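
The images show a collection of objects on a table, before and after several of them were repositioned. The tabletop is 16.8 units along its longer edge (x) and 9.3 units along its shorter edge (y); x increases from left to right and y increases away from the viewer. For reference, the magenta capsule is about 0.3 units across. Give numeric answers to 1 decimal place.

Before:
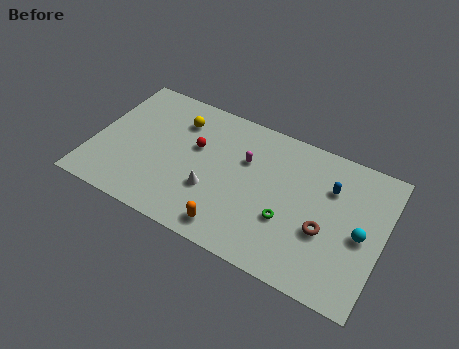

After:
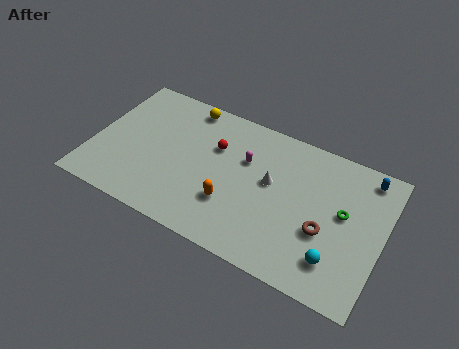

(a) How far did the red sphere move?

1.2

From (5.8, 5.7) to (6.9, 6.2), the red sphere covered √(1.1² + 0.5²) ≈ 1.2 units.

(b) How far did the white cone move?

3.8

The white cone moved from about (7.1, 3.2) to (10.3, 5.3), a distance of √(3.2² + 2.1²) ≈ 3.8.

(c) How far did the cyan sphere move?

2.5

The cyan sphere was near (15.6, 4.3) before and (14.4, 2.1) after, so it travelled √(1.2² + 2.2²) ≈ 2.5 units.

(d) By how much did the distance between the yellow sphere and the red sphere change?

+1.1

They were about 1.8 units apart before and 2.9 after — 1.1 units further apart.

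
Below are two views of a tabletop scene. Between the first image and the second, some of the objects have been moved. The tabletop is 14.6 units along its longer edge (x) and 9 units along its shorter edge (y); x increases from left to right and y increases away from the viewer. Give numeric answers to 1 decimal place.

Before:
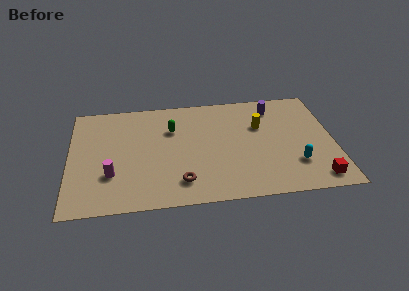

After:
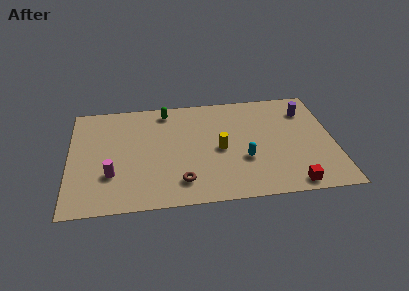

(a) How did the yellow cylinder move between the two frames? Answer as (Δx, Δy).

(-2.3, -1.7)

The yellow cylinder was at about (10.6, 5.9) and moved to about (8.3, 4.2).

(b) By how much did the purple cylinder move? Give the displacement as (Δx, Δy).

(1.8, -0.5)

From the two frames, the purple cylinder sits at roughly (11.4, 7.4) before and (13.2, 6.9) after.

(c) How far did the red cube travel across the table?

1.4

From (13.5, 1.2) to (12.1, 0.9), the red cube covered √(1.4² + 0.3²) ≈ 1.4 units.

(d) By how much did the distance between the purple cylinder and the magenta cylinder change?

+1.4

The distance was about 10.2 in the first image and 11.6 in the second, so they moved 1.4 units further apart.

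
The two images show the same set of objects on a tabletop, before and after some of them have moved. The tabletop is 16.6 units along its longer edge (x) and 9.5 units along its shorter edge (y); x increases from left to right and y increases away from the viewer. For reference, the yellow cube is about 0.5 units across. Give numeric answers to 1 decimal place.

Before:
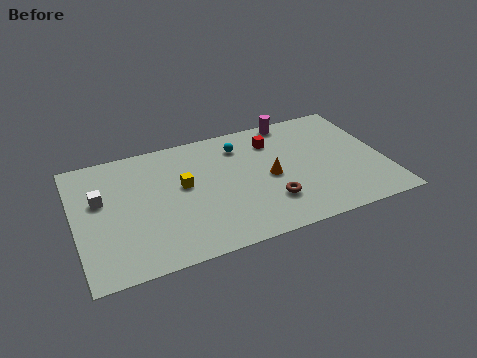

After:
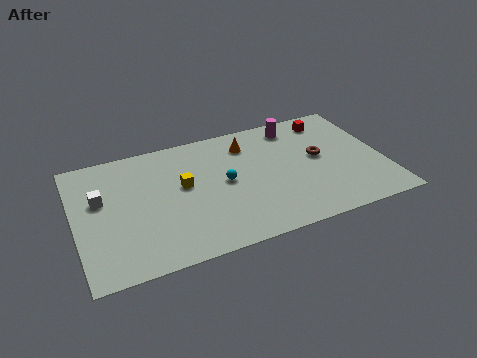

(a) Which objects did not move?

the white cube and the yellow cube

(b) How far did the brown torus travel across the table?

4.0

The brown torus moved from about (10.2, 2.6) to (13.2, 5.2), a distance of √(3.0² + 2.6²) ≈ 4.0.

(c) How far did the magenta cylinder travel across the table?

0.6

From (12.1, 8.7) to (12.2, 8.1), the magenta cylinder covered √(0.1² + 0.6²) ≈ 0.6 units.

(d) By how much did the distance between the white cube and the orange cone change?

-0.8

Before: roughly 9.1 units apart; after: 8.3. That's 0.8 units closer together.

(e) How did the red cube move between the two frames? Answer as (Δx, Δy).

(3.2, 0.7)

The red cube was at about (10.9, 7.3) and moved to about (14.1, 8.0).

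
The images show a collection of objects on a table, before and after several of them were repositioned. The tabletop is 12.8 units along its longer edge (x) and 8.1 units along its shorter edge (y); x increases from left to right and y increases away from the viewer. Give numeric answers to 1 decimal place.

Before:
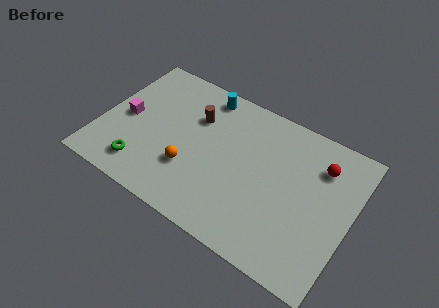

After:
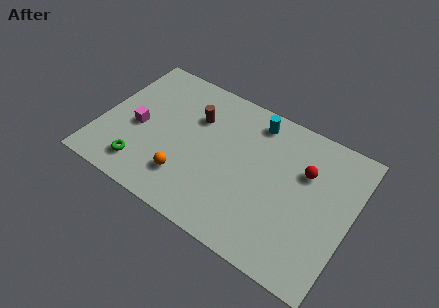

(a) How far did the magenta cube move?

0.8

From (1.2, 3.9) to (1.9, 3.6), the magenta cube covered √(0.7² + 0.3²) ≈ 0.8 units.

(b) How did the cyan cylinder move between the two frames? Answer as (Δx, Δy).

(2.7, -0.2)

The cyan cylinder was at about (4.8, 7.1) and moved to about (7.5, 6.9).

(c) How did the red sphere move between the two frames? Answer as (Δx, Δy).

(-0.7, -0.7)

The red sphere started near (11.0, 6.1) and ended near (10.3, 5.4).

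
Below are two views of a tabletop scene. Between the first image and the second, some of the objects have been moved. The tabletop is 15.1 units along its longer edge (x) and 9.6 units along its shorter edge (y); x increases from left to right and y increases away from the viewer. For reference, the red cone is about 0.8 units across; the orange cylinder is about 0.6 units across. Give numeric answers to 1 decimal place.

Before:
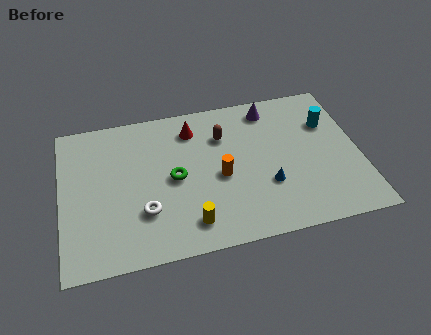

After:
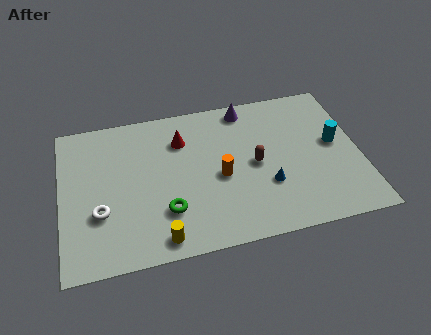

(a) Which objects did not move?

the blue cone and the orange cylinder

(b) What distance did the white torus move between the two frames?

2.2

The white torus was near (4.1, 2.9) before and (1.9, 3.3) after, so it travelled √(2.2² + 0.4²) ≈ 2.2 units.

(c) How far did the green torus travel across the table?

2.1

The green torus moved from about (5.7, 4.7) to (5.2, 2.7), a distance of √(0.5² + 2.0²) ≈ 2.1.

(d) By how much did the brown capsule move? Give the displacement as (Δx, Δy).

(1.5, -2.2)

The brown capsule started near (8.3, 6.9) and ended near (9.8, 4.7).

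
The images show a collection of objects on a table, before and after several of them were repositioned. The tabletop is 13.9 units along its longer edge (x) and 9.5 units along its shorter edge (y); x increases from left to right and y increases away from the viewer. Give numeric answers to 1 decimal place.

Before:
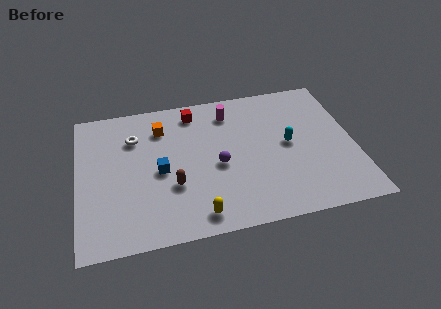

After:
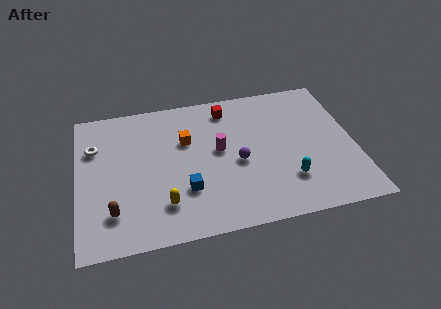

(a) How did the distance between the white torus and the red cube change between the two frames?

+3.6

The distance was about 3.3 in the first image and 6.9 in the second, so they moved 3.6 units further apart.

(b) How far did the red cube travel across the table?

1.7

The red cube moved from about (6.0, 8.1) to (7.7, 8.0), a distance of √(1.7² + 0.1²) ≈ 1.7.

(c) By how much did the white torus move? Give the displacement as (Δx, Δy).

(-2.0, -0.3)

From the two frames, the white torus sits at roughly (2.9, 6.9) before and (0.9, 6.6) after.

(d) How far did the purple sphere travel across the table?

1.0

The purple sphere was near (7.0, 4.2) before and (8.0, 4.2) after, so it travelled √(1.0² + 0.0²) ≈ 1.0 units.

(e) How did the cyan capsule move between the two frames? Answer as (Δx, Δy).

(-0.2, -2.4)

The cyan capsule was at about (10.6, 4.9) and moved to about (10.4, 2.5).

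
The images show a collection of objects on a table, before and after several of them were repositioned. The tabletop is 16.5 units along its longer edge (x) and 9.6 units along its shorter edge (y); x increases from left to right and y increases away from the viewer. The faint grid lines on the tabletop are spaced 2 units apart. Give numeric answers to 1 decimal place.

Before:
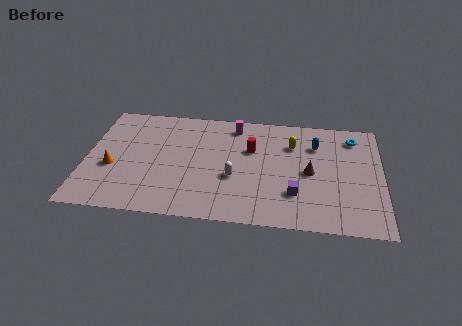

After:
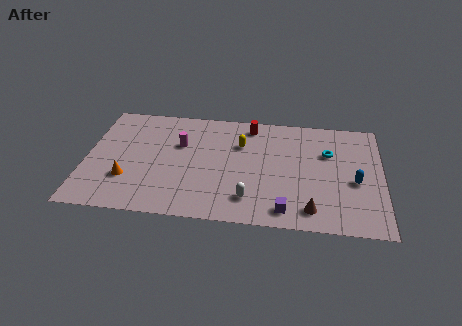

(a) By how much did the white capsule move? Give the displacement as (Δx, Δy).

(0.9, -1.7)

From the two frames, the white capsule sits at roughly (8.3, 3.7) before and (9.2, 2.0) after.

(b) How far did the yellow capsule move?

2.9

From (11.5, 6.9) to (8.6, 6.6), the yellow capsule covered √(2.9² + 0.3²) ≈ 2.9 units.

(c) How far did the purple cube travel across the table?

1.5

From (11.7, 2.7) to (11.2, 1.3), the purple cube covered √(0.5² + 1.4²) ≈ 1.5 units.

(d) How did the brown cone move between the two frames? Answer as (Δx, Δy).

(0.1, -3.1)

From the two frames, the brown cone sits at roughly (12.5, 4.6) before and (12.6, 1.5) after.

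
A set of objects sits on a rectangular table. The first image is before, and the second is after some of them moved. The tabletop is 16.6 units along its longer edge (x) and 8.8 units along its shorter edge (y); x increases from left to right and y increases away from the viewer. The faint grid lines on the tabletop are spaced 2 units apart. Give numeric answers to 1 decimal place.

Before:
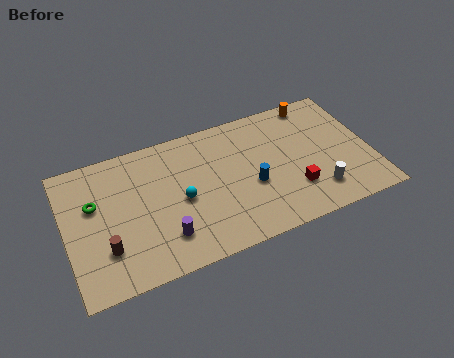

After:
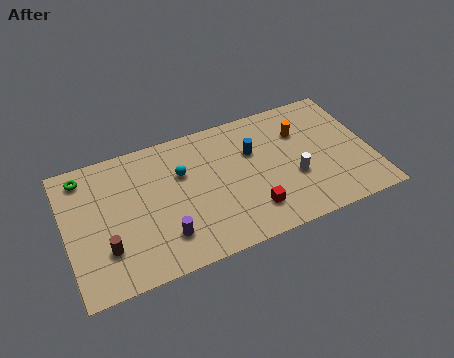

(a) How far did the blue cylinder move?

2.2

The blue cylinder was near (10.0, 3.6) before and (10.3, 5.8) after, so it travelled √(0.3² + 2.2²) ≈ 2.2 units.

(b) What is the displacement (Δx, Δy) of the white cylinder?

(-1.1, 1.4)

The white cylinder started near (13.4, 1.9) and ended near (12.3, 3.3).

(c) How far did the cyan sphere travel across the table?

1.7

The cyan sphere moved from about (6.2, 4.1) to (6.4, 5.8), a distance of √(0.2² + 1.7²) ≈ 1.7.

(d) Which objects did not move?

the brown cylinder and the purple cylinder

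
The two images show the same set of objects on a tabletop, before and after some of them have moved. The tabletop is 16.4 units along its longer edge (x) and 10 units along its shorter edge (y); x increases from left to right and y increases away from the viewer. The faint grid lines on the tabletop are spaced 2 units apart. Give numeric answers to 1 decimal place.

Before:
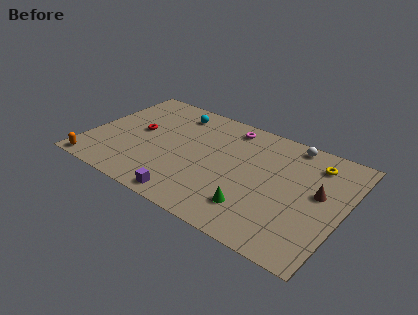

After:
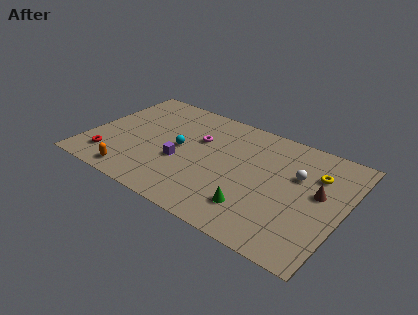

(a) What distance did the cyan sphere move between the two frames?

3.3

The cyan sphere moved from about (4.9, 8.3) to (5.8, 5.1), a distance of √(0.9² + 3.2²) ≈ 3.3.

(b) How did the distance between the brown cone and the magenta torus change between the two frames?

+1.1

Before: roughly 7.0 units apart; after: 8.1. That's 1.1 units further apart.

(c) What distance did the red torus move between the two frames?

3.6

The red torus moved from about (3.0, 5.4) to (1.7, 2.0), a distance of √(1.3² + 3.4²) ≈ 3.6.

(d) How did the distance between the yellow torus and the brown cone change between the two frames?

-0.9

They were about 2.5 units apart before and 1.6 after — 0.9 units closer together.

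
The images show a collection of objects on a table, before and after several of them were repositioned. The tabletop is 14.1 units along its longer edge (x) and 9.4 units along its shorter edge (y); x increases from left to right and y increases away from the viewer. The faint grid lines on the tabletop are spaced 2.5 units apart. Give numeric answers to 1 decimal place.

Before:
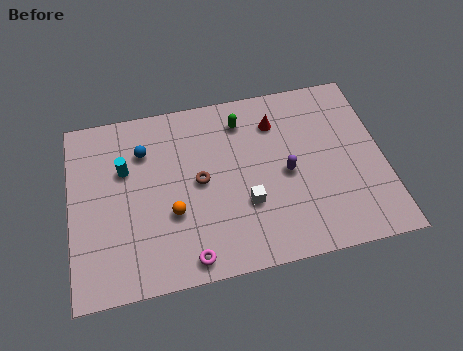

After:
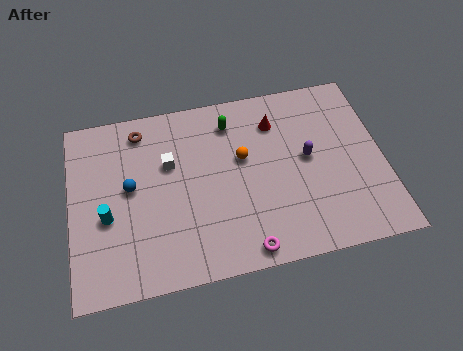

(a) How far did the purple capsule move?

1.2

From (9.7, 4.4) to (10.7, 5.0), the purple capsule covered √(1.0² + 0.6²) ≈ 1.2 units.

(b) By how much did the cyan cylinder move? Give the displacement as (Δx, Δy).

(-0.9, -2.3)

The cyan cylinder started near (2.5, 6.1) and ended near (1.6, 3.8).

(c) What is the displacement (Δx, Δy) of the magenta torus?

(2.5, -0.1)

The magenta torus started near (5.1, 1.0) and ended near (7.6, 0.9).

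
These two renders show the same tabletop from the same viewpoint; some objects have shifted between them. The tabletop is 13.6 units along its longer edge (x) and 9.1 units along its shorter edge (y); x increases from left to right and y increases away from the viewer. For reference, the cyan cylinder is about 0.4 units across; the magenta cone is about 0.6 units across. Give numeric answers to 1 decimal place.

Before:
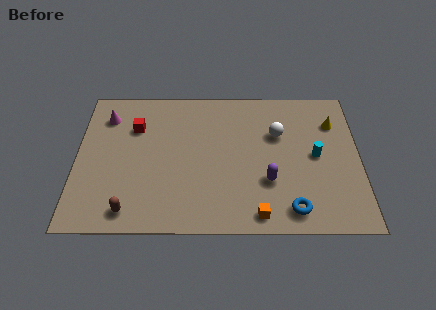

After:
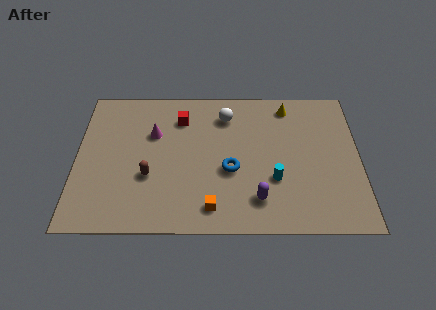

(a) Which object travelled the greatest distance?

the blue torus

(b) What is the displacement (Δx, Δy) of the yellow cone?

(-2.2, 1.1)

The yellow cone was at about (12.4, 6.7) and moved to about (10.2, 7.8).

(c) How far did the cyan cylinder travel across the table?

2.5

From (11.5, 4.6) to (9.5, 3.1), the cyan cylinder covered √(2.0² + 1.5²) ≈ 2.5 units.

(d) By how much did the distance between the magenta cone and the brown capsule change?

-3.3

They were about 6.0 units apart before and 2.7 after — 3.3 units closer together.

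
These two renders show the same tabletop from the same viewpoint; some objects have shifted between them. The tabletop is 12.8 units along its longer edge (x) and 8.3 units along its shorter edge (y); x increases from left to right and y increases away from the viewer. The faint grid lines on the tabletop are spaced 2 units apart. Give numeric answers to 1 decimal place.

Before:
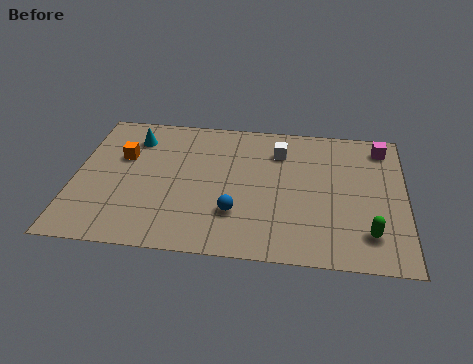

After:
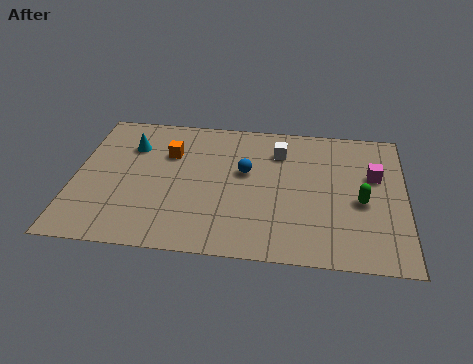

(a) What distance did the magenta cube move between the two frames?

1.8

From (11.9, 7.0) to (11.6, 5.2), the magenta cube covered √(0.3² + 1.8²) ≈ 1.8 units.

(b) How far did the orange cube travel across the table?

1.8

The orange cube was near (1.8, 5.3) before and (3.6, 5.7) after, so it travelled √(1.8² + 0.4²) ≈ 1.8 units.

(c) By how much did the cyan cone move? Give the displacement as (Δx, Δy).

(-0.1, -0.5)

The cyan cone started near (2.2, 6.5) and ended near (2.1, 6.0).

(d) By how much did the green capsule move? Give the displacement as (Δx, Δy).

(-0.3, 1.8)

The green capsule started near (11.4, 1.8) and ended near (11.1, 3.6).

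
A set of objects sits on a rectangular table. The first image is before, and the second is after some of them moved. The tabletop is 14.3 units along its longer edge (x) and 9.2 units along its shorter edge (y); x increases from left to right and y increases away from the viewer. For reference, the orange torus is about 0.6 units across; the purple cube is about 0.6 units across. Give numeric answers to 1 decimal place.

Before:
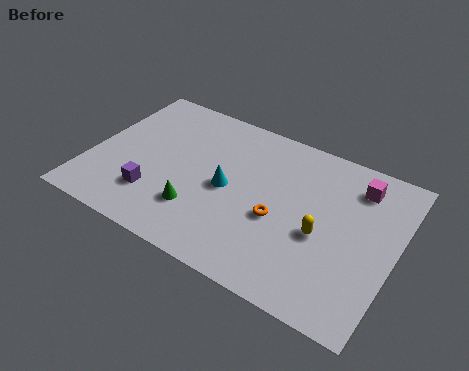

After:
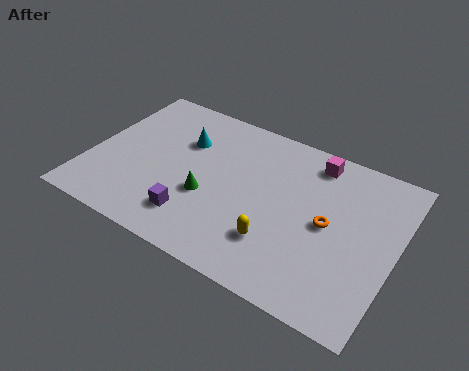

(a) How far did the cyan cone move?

3.1

From (6.5, 4.4) to (4.1, 6.3), the cyan cone covered √(2.4² + 1.9²) ≈ 3.1 units.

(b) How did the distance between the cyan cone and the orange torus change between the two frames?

+4.7

They were about 2.6 units apart before and 7.3 after — 4.7 units further apart.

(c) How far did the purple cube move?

2.0

The purple cube was near (3.3, 2.4) before and (5.3, 2.0) after, so it travelled √(2.0² + 0.4²) ≈ 2.0 units.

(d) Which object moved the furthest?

the cyan cone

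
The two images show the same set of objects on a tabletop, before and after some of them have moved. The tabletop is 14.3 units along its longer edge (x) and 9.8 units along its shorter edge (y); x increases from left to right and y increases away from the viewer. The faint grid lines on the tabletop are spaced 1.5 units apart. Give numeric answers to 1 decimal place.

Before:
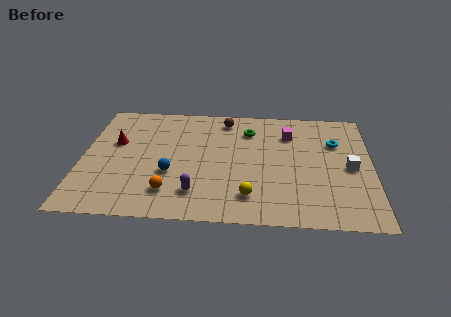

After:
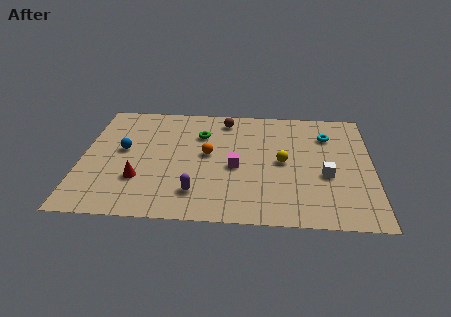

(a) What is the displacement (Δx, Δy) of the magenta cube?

(-2.6, -3.0)

The magenta cube started near (10.2, 7.3) and ended near (7.6, 4.3).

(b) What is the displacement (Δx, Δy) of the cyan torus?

(-0.4, 0.6)

From the two frames, the cyan torus sits at roughly (12.5, 6.7) before and (12.1, 7.3) after.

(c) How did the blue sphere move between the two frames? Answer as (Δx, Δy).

(-2.4, 1.8)

The blue sphere started near (4.4, 3.6) and ended near (2.0, 5.4).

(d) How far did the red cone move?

3.3

From (1.6, 6.0) to (2.9, 3.0), the red cone covered √(1.3² + 3.0²) ≈ 3.3 units.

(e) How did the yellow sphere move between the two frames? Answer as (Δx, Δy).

(1.6, 2.9)

From the two frames, the yellow sphere sits at roughly (8.3, 2.0) before and (9.9, 4.9) after.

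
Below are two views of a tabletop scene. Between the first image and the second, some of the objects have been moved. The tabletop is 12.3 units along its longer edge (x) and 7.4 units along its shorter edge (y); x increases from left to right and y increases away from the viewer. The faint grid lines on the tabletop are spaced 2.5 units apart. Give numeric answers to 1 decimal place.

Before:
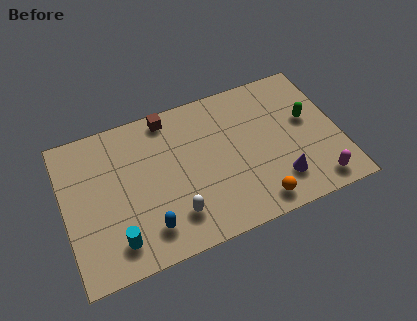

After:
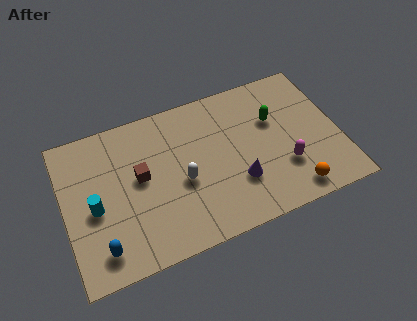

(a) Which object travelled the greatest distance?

the brown cube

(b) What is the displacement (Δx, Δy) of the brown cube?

(-1.5, -2.5)

From the two frames, the brown cube sits at roughly (4.9, 6.6) before and (3.4, 4.1) after.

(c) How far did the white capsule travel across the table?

1.6

The white capsule moved from about (4.7, 1.7) to (5.2, 3.2), a distance of √(0.5² + 1.5²) ≈ 1.6.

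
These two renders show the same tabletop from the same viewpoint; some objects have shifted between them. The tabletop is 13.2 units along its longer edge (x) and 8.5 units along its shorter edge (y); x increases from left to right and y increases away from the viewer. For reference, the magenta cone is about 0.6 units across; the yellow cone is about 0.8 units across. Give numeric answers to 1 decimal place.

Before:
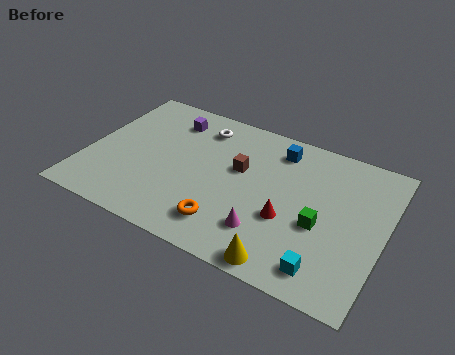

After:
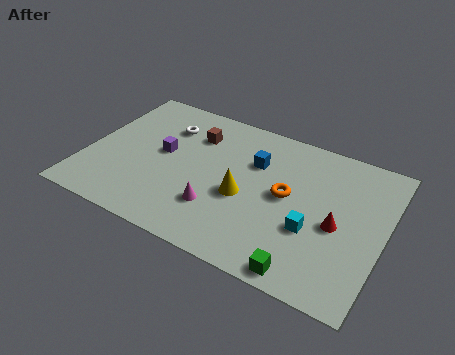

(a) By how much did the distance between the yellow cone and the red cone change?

+1.7

Before: roughly 2.4 units apart; after: 4.1. That's 1.7 units further apart.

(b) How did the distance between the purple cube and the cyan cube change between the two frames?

-2.4

The distance was about 9.5 in the first image and 7.1 in the second, so they moved 2.4 units closer together.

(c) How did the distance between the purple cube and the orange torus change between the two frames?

-0.5

The distance was about 6.1 in the first image and 5.6 in the second, so they moved 0.5 units closer together.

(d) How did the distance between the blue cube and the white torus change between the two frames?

+0.6

They were about 3.5 units apart before and 4.1 after — 0.6 units further apart.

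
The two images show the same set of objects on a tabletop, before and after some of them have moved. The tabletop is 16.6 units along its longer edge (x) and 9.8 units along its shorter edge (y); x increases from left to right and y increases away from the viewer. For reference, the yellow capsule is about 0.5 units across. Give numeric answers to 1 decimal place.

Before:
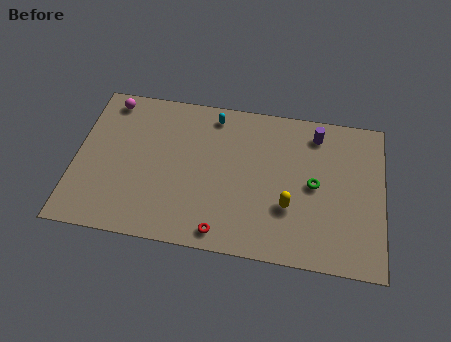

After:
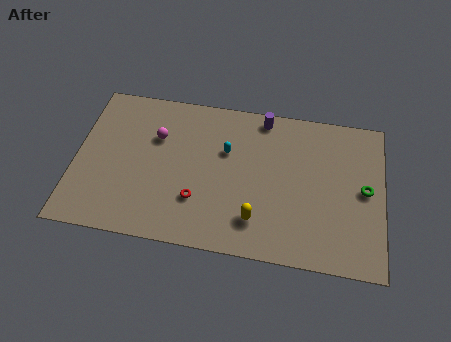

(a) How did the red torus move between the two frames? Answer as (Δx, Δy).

(-1.4, 1.8)

The red torus was at about (8.1, 1.1) and moved to about (6.7, 2.9).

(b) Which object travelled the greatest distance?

the magenta sphere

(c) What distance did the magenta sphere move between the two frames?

3.4

From (1.6, 8.6) to (4.3, 6.6), the magenta sphere covered √(2.7² + 2.0²) ≈ 3.4 units.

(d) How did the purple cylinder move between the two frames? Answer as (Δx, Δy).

(-2.9, 0.6)

From the two frames, the purple cylinder sits at roughly (12.9, 8.2) before and (10.0, 8.8) after.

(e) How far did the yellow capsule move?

2.0

From (11.6, 3.3) to (9.9, 2.2), the yellow capsule covered √(1.7² + 1.1²) ≈ 2.0 units.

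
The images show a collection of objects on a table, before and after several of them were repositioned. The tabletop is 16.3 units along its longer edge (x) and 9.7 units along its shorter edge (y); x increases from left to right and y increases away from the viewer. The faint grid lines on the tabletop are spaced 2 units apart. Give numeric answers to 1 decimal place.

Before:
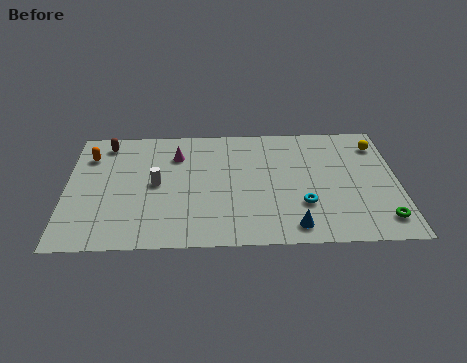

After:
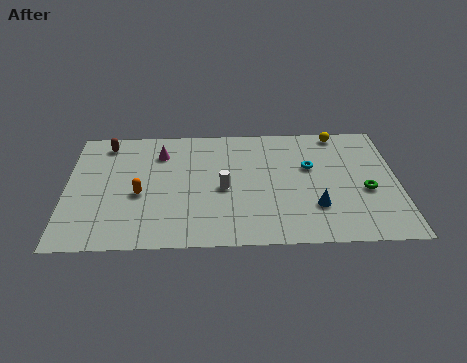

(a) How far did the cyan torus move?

3.0

The cyan torus was near (11.6, 3.0) before and (12.0, 6.0) after, so it travelled √(0.4² + 3.0²) ≈ 3.0 units.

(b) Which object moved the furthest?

the orange capsule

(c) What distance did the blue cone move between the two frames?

1.9

From (11.1, 1.3) to (12.2, 2.8), the blue cone covered √(1.1² + 1.5²) ≈ 1.9 units.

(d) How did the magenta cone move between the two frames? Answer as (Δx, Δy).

(-0.8, 0.2)

The magenta cone was at about (5.4, 7.2) and moved to about (4.6, 7.4).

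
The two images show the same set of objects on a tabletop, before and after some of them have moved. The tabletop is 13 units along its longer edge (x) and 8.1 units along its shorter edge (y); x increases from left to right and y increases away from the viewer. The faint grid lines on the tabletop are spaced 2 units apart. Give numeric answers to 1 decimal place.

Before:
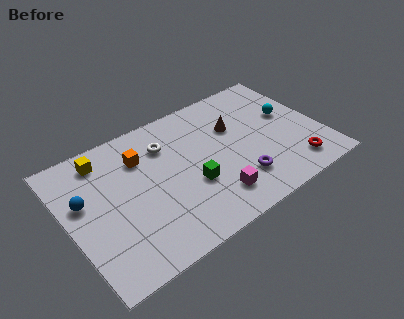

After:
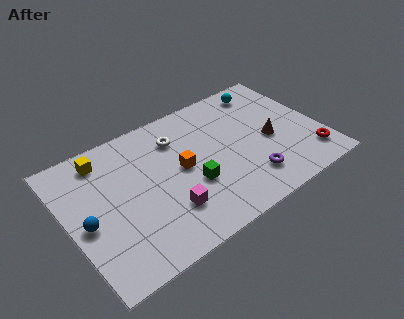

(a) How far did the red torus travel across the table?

0.9

From (11.2, 1.4) to (12.1, 1.6), the red torus covered √(0.9² + 0.2²) ≈ 0.9 units.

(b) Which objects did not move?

the green cube and the yellow cube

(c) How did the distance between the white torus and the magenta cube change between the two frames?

-0.5

Before: roughly 4.6 units apart; after: 4.1. That's 0.5 units closer together.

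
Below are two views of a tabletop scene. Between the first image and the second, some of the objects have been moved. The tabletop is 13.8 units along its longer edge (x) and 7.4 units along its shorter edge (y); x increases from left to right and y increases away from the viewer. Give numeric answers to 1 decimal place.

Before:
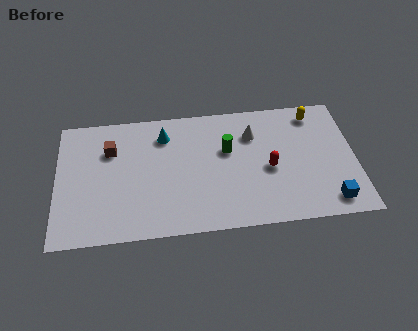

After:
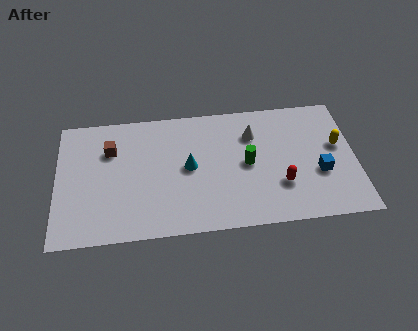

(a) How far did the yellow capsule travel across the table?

2.2

From (12.0, 6.3) to (13.0, 4.3), the yellow capsule covered √(1.0² + 2.0²) ≈ 2.2 units.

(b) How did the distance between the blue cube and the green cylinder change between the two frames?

-2.4

They were about 5.8 units apart before and 3.4 after — 2.4 units closer together.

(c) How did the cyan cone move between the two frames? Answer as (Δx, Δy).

(1.1, -2.0)

From the two frames, the cyan cone sits at roughly (5.0, 5.8) before and (6.1, 3.8) after.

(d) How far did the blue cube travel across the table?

1.7

The blue cube was near (12.5, 1.1) before and (12.1, 2.8) after, so it travelled √(0.4² + 1.7²) ≈ 1.7 units.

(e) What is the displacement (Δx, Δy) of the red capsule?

(0.5, -1.0)

From the two frames, the red capsule sits at roughly (9.8, 3.3) before and (10.3, 2.3) after.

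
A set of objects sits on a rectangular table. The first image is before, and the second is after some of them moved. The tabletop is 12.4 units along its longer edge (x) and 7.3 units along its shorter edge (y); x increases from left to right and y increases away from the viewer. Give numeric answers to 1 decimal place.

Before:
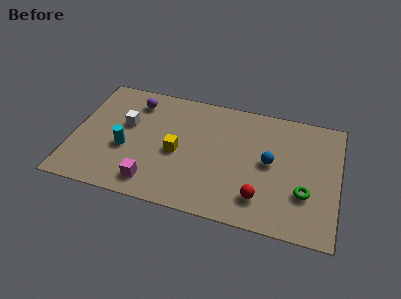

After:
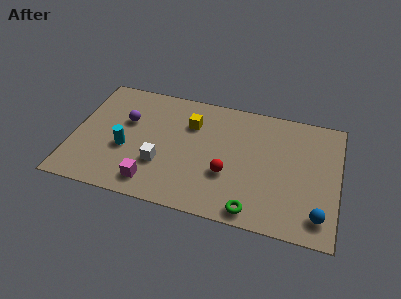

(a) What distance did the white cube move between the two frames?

2.7

The white cube was near (2.4, 4.4) before and (4.2, 2.4) after, so it travelled √(1.8² + 2.0²) ≈ 2.7 units.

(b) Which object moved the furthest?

the blue sphere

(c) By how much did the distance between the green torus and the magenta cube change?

-2.4

They were about 7.1 units apart before and 4.7 after — 2.4 units closer together.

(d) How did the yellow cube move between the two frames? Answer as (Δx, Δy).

(0.5, 1.9)

The yellow cube was at about (4.9, 3.3) and moved to about (5.4, 5.2).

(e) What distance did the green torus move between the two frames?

2.8

From (10.9, 2.4) to (8.6, 0.8), the green torus covered √(2.3² + 1.6²) ≈ 2.8 units.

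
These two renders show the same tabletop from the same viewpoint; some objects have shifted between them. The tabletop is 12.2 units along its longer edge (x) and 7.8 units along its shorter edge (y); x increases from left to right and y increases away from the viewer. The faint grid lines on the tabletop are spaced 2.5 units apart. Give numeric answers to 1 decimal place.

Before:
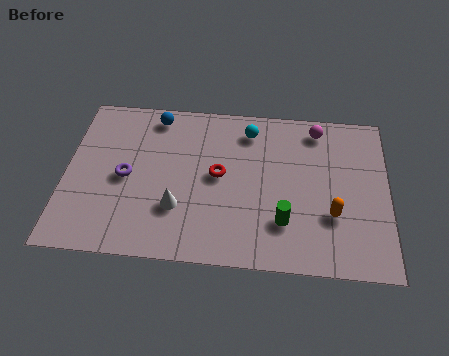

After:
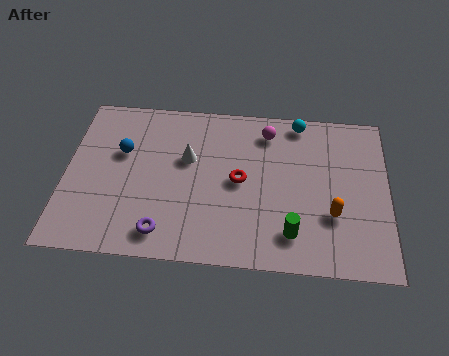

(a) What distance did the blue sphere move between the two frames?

2.2

From (3.3, 6.8) to (2.1, 4.9), the blue sphere covered √(1.2² + 1.9²) ≈ 2.2 units.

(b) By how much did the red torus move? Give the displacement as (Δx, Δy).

(0.8, -0.2)

From the two frames, the red torus sits at roughly (5.8, 4.1) before and (6.6, 3.9) after.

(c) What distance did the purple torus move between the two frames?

2.9

From (2.3, 3.7) to (3.8, 1.2), the purple torus covered √(1.5² + 2.5²) ≈ 2.9 units.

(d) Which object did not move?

the orange capsule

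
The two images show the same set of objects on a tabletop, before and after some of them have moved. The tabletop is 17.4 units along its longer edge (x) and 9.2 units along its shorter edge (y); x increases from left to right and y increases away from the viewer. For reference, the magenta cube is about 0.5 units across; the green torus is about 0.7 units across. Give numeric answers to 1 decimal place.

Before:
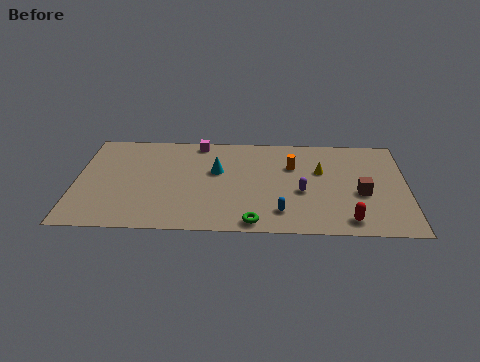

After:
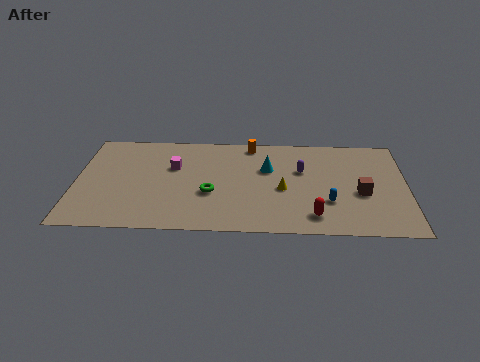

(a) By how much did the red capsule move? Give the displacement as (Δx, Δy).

(-1.8, 0.3)

The red capsule started near (14.3, 1.3) and ended near (12.5, 1.6).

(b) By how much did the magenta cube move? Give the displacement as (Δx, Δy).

(-1.3, -2.4)

The magenta cube was at about (6.4, 8.3) and moved to about (5.1, 5.9).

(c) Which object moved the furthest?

the green torus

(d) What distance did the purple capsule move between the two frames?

2.0

From (11.9, 3.8) to (11.9, 5.8), the purple capsule covered √(0.0² + 2.0²) ≈ 2.0 units.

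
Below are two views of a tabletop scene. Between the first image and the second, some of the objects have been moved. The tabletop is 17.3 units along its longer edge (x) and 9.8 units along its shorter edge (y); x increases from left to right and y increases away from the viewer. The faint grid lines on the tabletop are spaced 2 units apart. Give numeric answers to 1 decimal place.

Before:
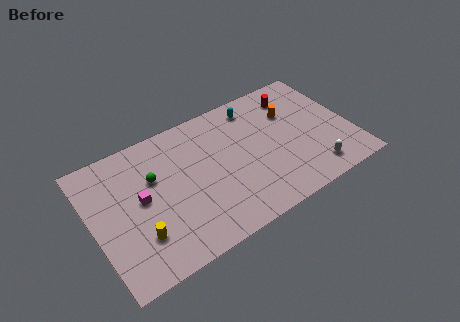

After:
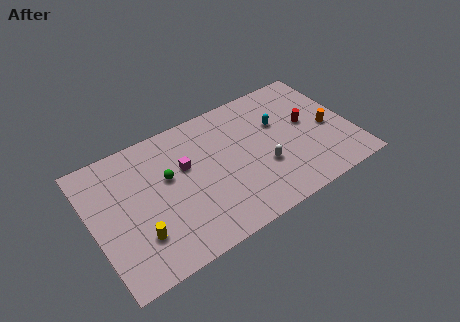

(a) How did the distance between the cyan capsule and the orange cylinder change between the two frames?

+0.9

They were about 2.7 units apart before and 3.6 after — 0.9 units further apart.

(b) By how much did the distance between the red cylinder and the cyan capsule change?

-0.7

They were about 2.7 units apart before and 2.0 after — 0.7 units closer together.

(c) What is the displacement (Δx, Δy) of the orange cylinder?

(2.2, -2.3)

From the two frames, the orange cylinder sits at roughly (13.6, 6.7) before and (15.8, 4.4) after.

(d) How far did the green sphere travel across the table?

1.0

From (4.2, 6.3) to (5.1, 5.9), the green sphere covered √(0.9² + 0.4²) ≈ 1.0 units.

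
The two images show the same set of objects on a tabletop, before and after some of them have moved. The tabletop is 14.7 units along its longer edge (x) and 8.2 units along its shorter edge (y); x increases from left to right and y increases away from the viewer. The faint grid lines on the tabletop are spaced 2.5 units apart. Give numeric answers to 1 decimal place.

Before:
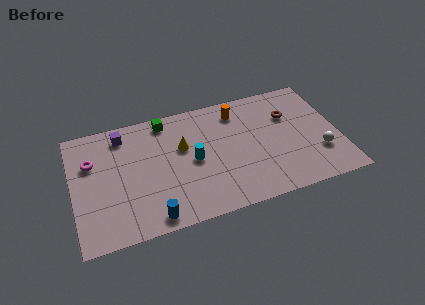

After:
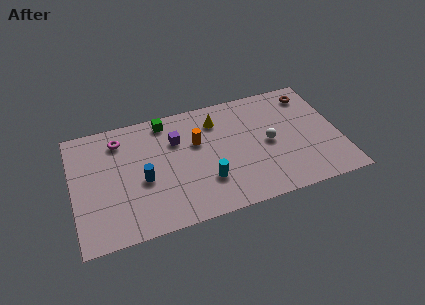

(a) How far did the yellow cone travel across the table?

2.4

The yellow cone was near (6.1, 5.1) before and (8.1, 6.4) after, so it travelled √(2.0² + 1.3²) ≈ 2.4 units.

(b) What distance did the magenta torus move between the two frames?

1.9

The magenta torus moved from about (1.1, 5.5) to (2.7, 6.6), a distance of √(1.6² + 1.1²) ≈ 1.9.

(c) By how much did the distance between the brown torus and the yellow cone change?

-0.7

Before: roughly 6.0 units apart; after: 5.3. That's 0.7 units closer together.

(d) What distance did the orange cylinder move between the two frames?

2.8

The orange cylinder moved from about (9.3, 6.7) to (6.9, 5.2), a distance of √(2.4² + 1.5²) ≈ 2.8.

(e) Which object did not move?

the green cube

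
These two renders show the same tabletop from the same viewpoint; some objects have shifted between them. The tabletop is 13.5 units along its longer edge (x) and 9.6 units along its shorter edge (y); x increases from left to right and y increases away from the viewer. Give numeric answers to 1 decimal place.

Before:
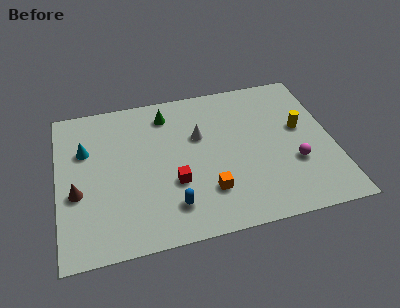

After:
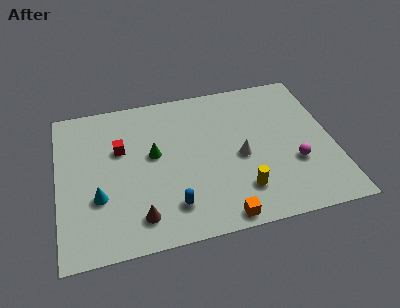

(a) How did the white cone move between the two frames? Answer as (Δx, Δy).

(1.9, -1.8)

From the two frames, the white cone sits at roughly (7.0, 6.1) before and (8.9, 4.3) after.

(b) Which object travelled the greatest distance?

the yellow cylinder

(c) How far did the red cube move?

3.7

The red cube moved from about (5.6, 3.4) to (3.1, 6.1), a distance of √(2.5² + 2.7²) ≈ 3.7.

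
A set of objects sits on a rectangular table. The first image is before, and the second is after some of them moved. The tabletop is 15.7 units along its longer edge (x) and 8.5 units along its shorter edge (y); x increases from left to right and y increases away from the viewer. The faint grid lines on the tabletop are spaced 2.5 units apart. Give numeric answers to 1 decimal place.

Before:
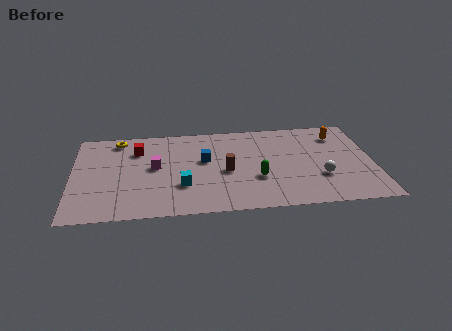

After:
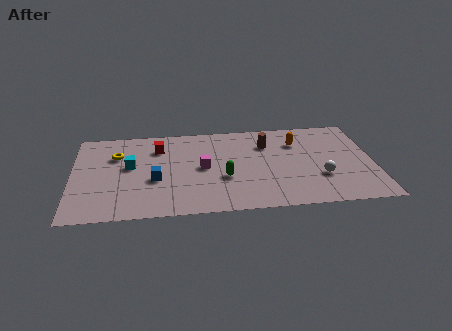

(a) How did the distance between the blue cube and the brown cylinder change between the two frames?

+4.9

The distance was about 1.6 in the first image and 6.5 in the second, so they moved 4.9 units further apart.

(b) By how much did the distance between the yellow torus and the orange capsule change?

-2.1

Before: roughly 11.6 units apart; after: 9.5. That's 2.1 units closer together.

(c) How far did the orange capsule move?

2.3

The orange capsule was near (14.0, 6.7) before and (11.8, 6.2) after, so it travelled √(2.2² + 0.5²) ≈ 2.3 units.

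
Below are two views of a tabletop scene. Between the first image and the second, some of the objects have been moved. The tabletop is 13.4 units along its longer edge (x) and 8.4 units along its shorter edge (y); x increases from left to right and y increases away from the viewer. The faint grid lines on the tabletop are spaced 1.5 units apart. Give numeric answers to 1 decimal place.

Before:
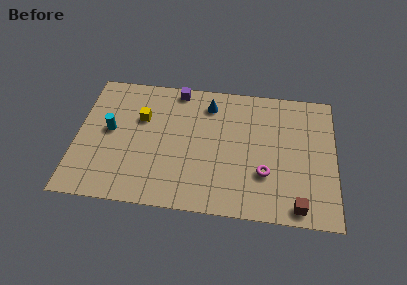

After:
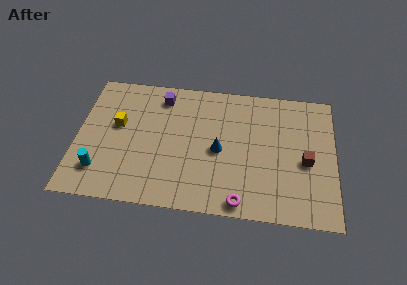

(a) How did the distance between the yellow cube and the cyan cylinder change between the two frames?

+1.2

Before: roughly 1.9 units apart; after: 3.1. That's 1.2 units further apart.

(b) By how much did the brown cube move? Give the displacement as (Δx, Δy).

(0.4, 2.8)

The brown cube started near (11.5, 0.9) and ended near (11.9, 3.7).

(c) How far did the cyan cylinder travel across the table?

2.6

From (1.7, 4.5) to (1.3, 1.9), the cyan cylinder covered √(0.4² + 2.6²) ≈ 2.6 units.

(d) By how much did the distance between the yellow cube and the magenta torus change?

+0.6

Before: roughly 7.1 units apart; after: 7.7. That's 0.6 units further apart.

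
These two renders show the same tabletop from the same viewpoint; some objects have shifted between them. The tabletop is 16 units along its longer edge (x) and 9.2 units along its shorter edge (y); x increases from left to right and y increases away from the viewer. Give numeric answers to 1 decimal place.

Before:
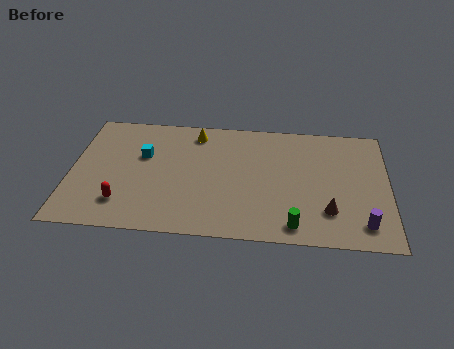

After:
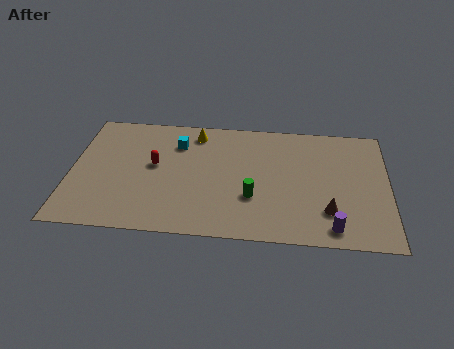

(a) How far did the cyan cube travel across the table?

2.0

The cyan cube moved from about (3.6, 5.8) to (5.3, 6.9), a distance of √(1.7² + 1.1²) ≈ 2.0.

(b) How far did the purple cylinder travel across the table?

1.6

The purple cylinder moved from about (14.7, 1.6) to (13.2, 1.2), a distance of √(1.5² + 0.4²) ≈ 1.6.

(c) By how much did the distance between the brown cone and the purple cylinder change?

-0.7

Before: roughly 1.9 units apart; after: 1.2. That's 0.7 units closer together.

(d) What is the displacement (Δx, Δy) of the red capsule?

(1.5, 3.0)

The red capsule was at about (2.7, 2.1) and moved to about (4.2, 5.1).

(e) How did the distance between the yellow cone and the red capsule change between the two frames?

-3.3

They were about 6.7 units apart before and 3.4 after — 3.3 units closer together.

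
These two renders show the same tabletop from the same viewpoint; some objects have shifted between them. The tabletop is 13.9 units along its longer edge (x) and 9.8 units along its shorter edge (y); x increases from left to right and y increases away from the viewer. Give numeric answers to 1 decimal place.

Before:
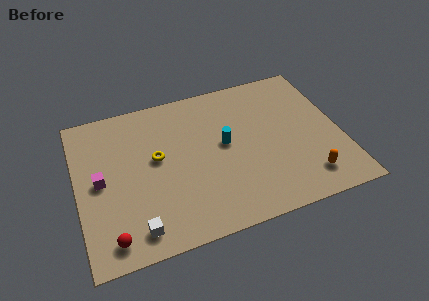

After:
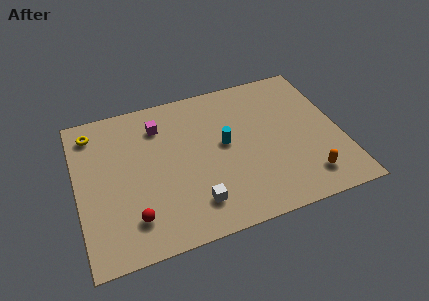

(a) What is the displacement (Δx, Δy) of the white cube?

(3.1, 0.6)

From the two frames, the white cube sits at roughly (2.8, 1.4) before and (5.9, 2.0) after.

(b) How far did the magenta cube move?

4.3

The magenta cube was near (1.2, 4.9) before and (4.5, 7.6) after, so it travelled √(3.3² + 2.7²) ≈ 4.3 units.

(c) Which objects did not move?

the cyan cylinder and the orange capsule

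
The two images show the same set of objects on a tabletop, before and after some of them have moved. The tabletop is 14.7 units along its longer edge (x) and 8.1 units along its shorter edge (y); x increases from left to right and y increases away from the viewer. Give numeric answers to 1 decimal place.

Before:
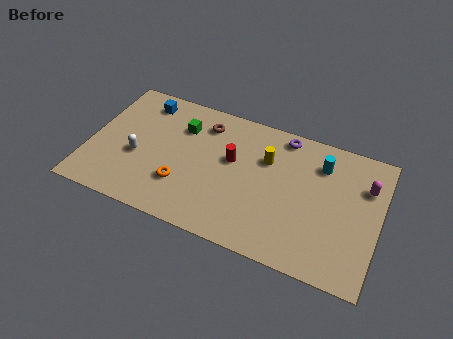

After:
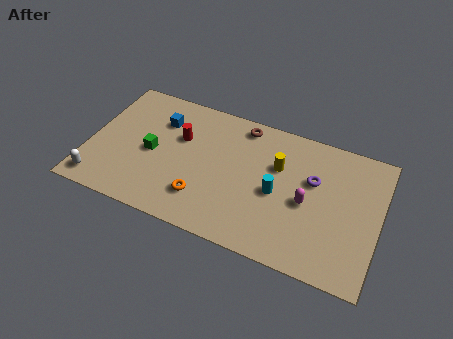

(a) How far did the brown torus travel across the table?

2.0

The brown torus moved from about (5.6, 6.5) to (7.5, 7.1), a distance of √(1.9² + 0.6²) ≈ 2.0.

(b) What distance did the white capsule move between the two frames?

2.8

From (2.5, 3.3) to (0.8, 1.1), the white capsule covered √(1.7² + 2.2²) ≈ 2.8 units.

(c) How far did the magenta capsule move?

3.4

From (13.9, 5.7) to (11.1, 3.7), the magenta capsule covered √(2.8² + 2.0²) ≈ 3.4 units.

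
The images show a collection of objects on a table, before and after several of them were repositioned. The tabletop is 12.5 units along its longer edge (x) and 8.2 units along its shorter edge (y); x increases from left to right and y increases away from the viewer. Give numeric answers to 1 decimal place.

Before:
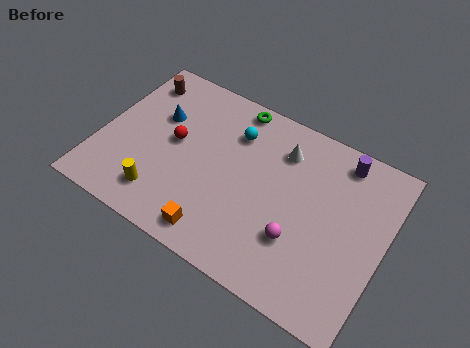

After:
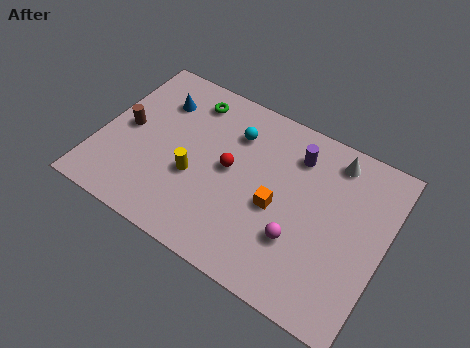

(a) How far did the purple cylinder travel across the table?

2.0

The purple cylinder was near (10.2, 7.1) before and (8.3, 6.4) after, so it travelled √(1.9² + 0.7²) ≈ 2.0 units.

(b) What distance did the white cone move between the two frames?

2.3

From (7.7, 6.3) to (9.9, 7.0), the white cone covered √(2.2² + 0.7²) ≈ 2.3 units.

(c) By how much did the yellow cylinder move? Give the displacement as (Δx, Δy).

(1.2, 1.6)

From the two frames, the yellow cylinder sits at roughly (3.1, 1.6) before and (4.3, 3.2) after.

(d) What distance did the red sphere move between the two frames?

2.5

The red sphere was near (3.2, 4.4) before and (5.7, 4.3) after, so it travelled √(2.5² + 0.1²) ≈ 2.5 units.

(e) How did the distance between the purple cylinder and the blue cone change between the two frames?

-2.0

The distance was about 8.1 in the first image and 6.1 in the second, so they moved 2.0 units closer together.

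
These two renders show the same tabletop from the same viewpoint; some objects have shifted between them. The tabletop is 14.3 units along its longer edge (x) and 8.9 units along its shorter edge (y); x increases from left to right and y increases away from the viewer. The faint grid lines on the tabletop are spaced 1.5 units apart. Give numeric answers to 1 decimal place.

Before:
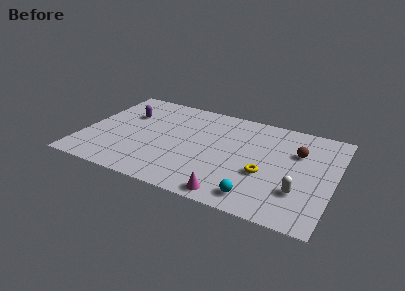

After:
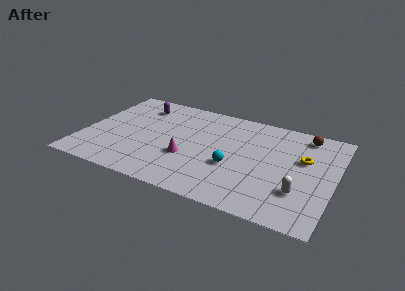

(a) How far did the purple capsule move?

1.3

From (2.2, 6.0) to (2.8, 7.1), the purple capsule covered √(0.6² + 1.1²) ≈ 1.3 units.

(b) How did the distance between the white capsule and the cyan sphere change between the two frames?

+1.3

The distance was about 2.6 in the first image and 3.9 in the second, so they moved 1.3 units further apart.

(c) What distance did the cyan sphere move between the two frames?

2.6

The cyan sphere moved from about (10.3, 1.3) to (8.7, 3.4), a distance of √(1.6² + 2.1²) ≈ 2.6.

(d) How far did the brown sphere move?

1.7

From (12.1, 6.0) to (12.4, 7.7), the brown sphere covered √(0.3² + 1.7²) ≈ 1.7 units.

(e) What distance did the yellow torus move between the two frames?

2.9

From (10.5, 3.4) to (12.5, 5.5), the yellow torus covered √(2.0² + 2.1²) ≈ 2.9 units.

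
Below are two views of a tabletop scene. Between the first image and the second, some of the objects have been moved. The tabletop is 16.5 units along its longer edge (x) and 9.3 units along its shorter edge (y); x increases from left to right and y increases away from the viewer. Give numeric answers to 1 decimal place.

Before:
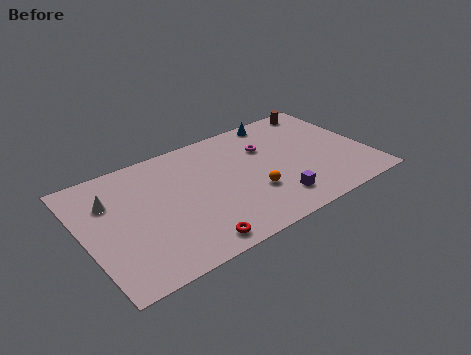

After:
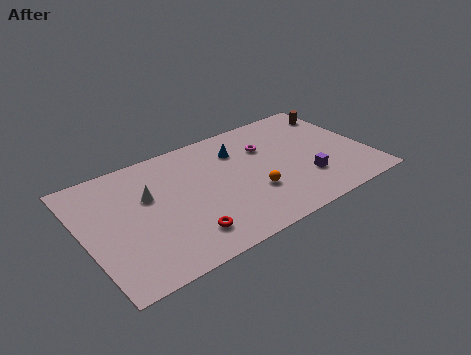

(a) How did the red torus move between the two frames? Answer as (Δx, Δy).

(-0.3, 0.8)

The red torus was at about (5.6, 1.1) and moved to about (5.3, 1.9).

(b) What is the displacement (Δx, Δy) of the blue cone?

(-2.7, -1.5)

The blue cone started near (12.0, 8.4) and ended near (9.3, 6.9).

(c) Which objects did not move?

the orange sphere and the magenta torus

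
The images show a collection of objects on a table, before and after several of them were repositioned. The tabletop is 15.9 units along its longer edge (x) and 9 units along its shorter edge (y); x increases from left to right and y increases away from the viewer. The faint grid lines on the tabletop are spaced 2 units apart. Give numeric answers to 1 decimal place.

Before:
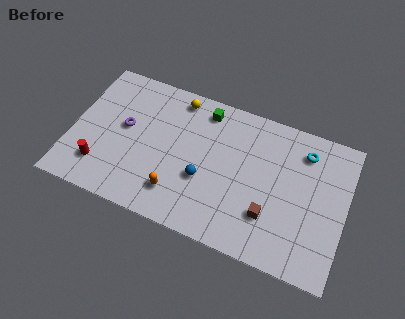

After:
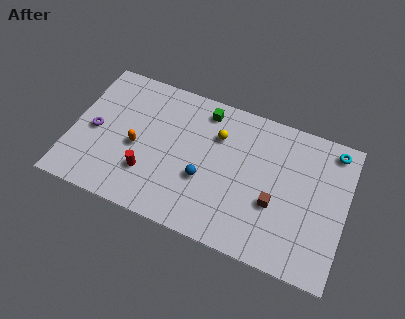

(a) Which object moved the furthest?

the orange capsule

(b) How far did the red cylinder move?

2.7

The red cylinder moved from about (1.9, 2.1) to (4.6, 2.6), a distance of √(2.7² + 0.5²) ≈ 2.7.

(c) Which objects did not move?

the green cube and the blue sphere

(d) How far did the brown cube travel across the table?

0.8

From (11.7, 2.6) to (11.9, 3.4), the brown cube covered √(0.2² + 0.8²) ≈ 0.8 units.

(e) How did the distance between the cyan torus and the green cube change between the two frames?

+1.6

Before: roughly 5.9 units apart; after: 7.5. That's 1.6 units further apart.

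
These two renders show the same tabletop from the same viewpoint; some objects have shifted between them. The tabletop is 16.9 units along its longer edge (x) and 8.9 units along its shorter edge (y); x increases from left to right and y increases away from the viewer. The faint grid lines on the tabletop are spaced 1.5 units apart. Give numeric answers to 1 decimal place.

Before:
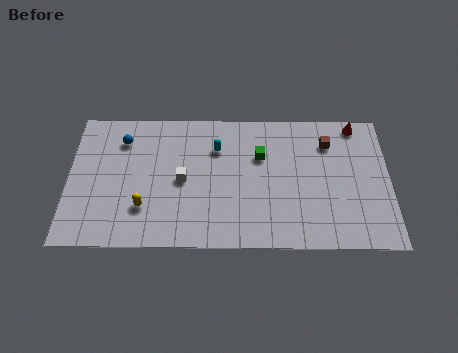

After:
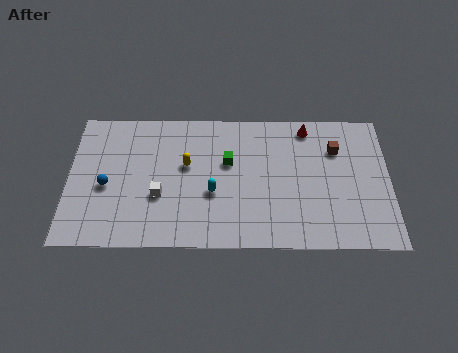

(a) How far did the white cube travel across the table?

1.6

From (6.0, 4.3) to (4.8, 3.3), the white cube covered √(1.2² + 1.0²) ≈ 1.6 units.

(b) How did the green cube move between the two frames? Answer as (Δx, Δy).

(-1.7, -0.4)

The green cube started near (10.1, 5.9) and ended near (8.4, 5.5).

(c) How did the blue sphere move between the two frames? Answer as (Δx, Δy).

(-0.8, -3.0)

The blue sphere was at about (2.8, 6.9) and moved to about (2.0, 3.9).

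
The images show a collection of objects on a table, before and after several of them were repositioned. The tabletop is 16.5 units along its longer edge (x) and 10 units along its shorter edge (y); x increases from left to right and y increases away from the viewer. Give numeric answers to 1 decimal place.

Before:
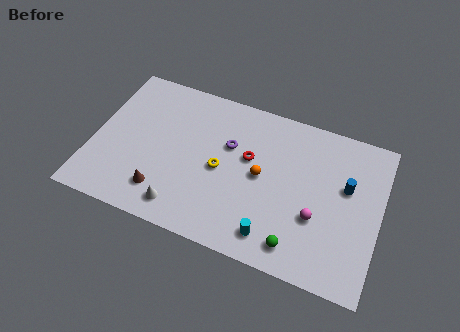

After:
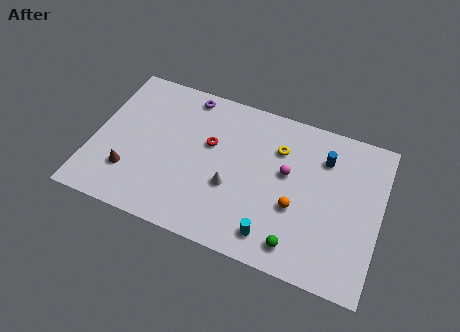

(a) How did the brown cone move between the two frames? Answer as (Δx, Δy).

(-2.0, 0.6)

From the two frames, the brown cone sits at roughly (4.3, 2.1) before and (2.3, 2.7) after.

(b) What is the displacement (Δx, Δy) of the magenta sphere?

(-1.9, 2.2)

The magenta sphere was at about (13.0, 3.6) and moved to about (11.1, 5.8).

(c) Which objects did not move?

the cyan cylinder and the green sphere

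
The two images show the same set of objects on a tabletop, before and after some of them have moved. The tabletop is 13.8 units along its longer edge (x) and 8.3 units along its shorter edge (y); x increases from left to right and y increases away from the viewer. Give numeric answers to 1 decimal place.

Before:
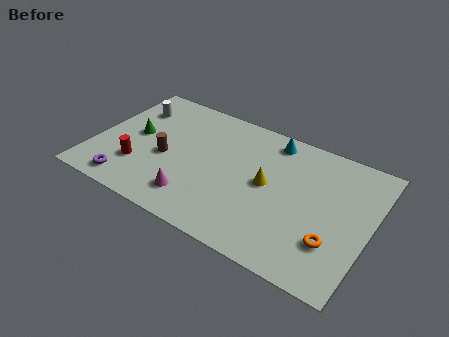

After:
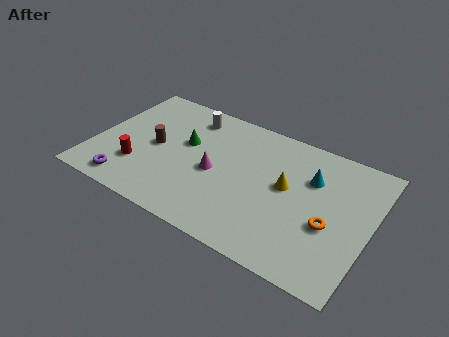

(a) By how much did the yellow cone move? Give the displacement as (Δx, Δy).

(0.9, 0.3)

The yellow cone was at about (8.7, 4.3) and moved to about (9.6, 4.6).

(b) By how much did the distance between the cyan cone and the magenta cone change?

-1.3

They were about 6.3 units apart before and 5.0 after — 1.3 units closer together.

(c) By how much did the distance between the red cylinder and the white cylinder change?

+1.0

The distance was about 3.9 in the first image and 4.9 in the second, so they moved 1.0 units further apart.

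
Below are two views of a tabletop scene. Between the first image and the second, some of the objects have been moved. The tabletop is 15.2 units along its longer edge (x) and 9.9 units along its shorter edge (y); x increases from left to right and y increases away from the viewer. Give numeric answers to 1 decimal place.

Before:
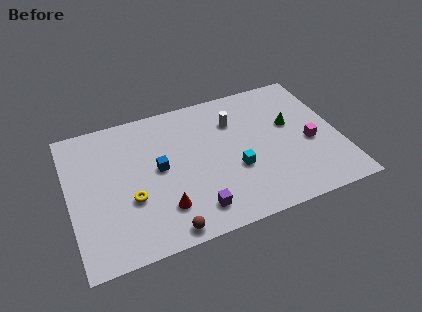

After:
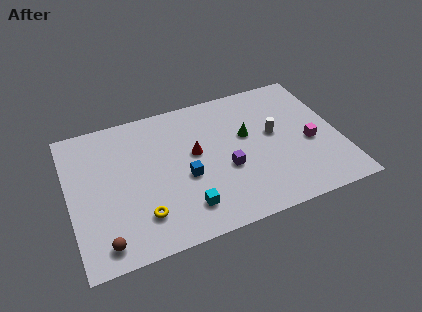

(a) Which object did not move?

the magenta cube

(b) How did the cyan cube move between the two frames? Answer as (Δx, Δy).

(-3.0, -1.7)

From the two frames, the cyan cube sits at roughly (9.2, 3.7) before and (6.2, 2.0) after.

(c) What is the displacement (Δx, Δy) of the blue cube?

(1.4, -1.1)

The blue cube was at about (5.0, 5.2) and moved to about (6.4, 4.1).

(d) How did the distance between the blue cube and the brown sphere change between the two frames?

+1.3

Before: roughly 4.3 units apart; after: 5.6. That's 1.3 units further apart.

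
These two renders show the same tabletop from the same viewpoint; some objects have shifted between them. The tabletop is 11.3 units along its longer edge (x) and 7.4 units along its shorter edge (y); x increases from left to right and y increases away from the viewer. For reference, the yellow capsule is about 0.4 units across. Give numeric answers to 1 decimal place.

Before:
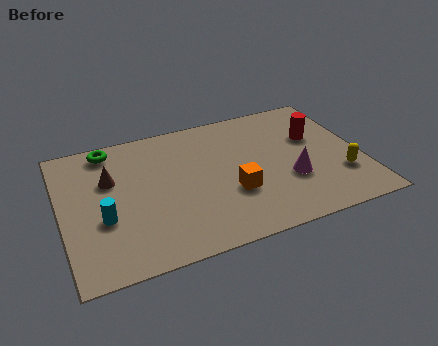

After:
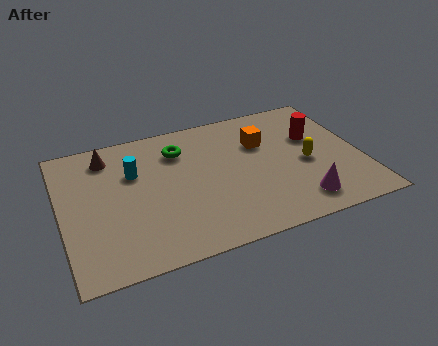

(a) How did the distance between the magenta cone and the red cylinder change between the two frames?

+1.1

They were about 2.4 units apart before and 3.5 after — 1.1 units further apart.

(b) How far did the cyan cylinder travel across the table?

2.5

The cyan cylinder was near (1.5, 2.8) before and (2.8, 4.9) after, so it travelled √(1.3² + 2.1²) ≈ 2.5 units.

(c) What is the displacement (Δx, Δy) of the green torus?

(2.6, -0.9)

The green torus started near (2.0, 6.5) and ended near (4.6, 5.6).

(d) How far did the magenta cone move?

1.3

The magenta cone moved from about (8.5, 2.6) to (8.7, 1.3), a distance of √(0.2² + 1.3²) ≈ 1.3.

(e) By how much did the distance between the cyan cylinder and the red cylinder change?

-1.5

Before: roughly 8.4 units apart; after: 6.9. That's 1.5 units closer together.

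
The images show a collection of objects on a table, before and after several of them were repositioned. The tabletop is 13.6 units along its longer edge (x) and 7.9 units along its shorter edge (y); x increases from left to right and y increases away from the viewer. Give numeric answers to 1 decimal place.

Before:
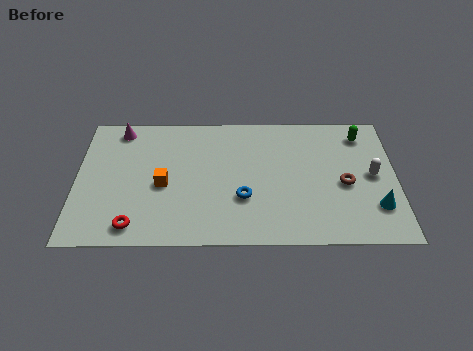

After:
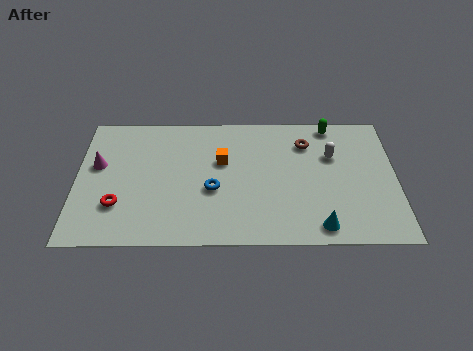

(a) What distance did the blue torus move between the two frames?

1.4

The blue torus moved from about (7.1, 2.7) to (5.8, 3.2), a distance of √(1.3² + 0.5²) ≈ 1.4.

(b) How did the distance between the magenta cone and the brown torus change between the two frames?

-1.2

Before: roughly 10.2 units apart; after: 9.0. That's 1.2 units closer together.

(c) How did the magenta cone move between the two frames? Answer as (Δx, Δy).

(-0.9, -2.2)

The magenta cone was at about (1.8, 6.9) and moved to about (0.9, 4.7).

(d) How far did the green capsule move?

1.4

The green capsule was near (12.2, 6.5) before and (10.9, 7.1) after, so it travelled √(1.3² + 0.6²) ≈ 1.4 units.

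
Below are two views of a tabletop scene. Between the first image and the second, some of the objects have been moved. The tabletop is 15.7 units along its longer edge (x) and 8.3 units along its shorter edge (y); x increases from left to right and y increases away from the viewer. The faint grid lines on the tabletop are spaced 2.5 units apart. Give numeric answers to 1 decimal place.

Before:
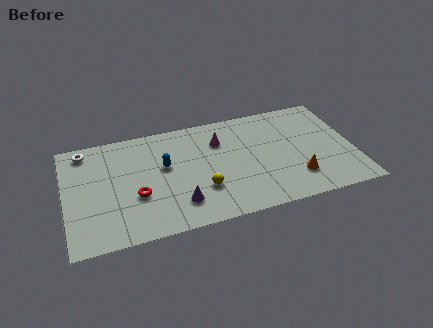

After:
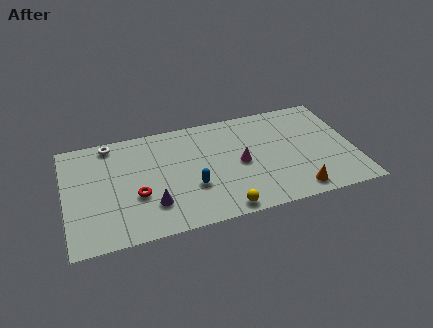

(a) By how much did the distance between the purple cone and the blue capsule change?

-0.8

They were about 3.1 units apart before and 2.3 after — 0.8 units closer together.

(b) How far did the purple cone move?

1.4

From (6.0, 1.9) to (4.6, 2.2), the purple cone covered √(1.4² + 0.3²) ≈ 1.4 units.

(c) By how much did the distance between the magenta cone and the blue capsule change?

-0.4

Before: roughly 3.3 units apart; after: 2.9. That's 0.4 units closer together.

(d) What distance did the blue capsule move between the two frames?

2.4

From (5.4, 4.9) to (6.8, 2.9), the blue capsule covered √(1.4² + 2.0²) ≈ 2.4 units.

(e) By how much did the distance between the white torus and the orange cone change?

-0.7

The distance was about 12.3 in the first image and 11.6 in the second, so they moved 0.7 units closer together.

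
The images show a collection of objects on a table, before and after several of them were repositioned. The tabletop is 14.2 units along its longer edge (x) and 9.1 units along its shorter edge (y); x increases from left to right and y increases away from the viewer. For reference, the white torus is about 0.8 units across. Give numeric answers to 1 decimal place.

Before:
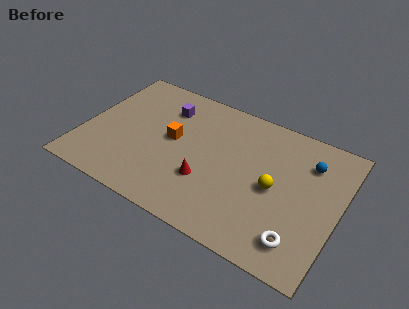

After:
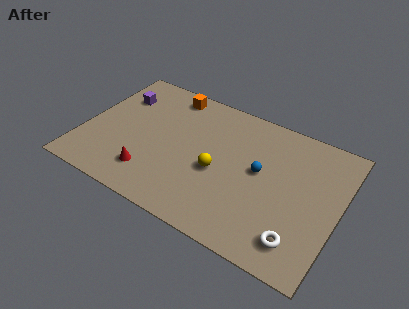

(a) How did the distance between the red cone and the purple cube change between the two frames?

+0.4

They were about 4.9 units apart before and 5.3 after — 0.4 units further apart.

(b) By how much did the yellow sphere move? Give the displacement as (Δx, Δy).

(-3.1, -0.4)

From the two frames, the yellow sphere sits at roughly (10.7, 4.3) before and (7.6, 3.9) after.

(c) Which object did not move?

the white torus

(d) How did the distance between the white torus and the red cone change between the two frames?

+2.8

Before: roughly 5.5 units apart; after: 8.3. That's 2.8 units further apart.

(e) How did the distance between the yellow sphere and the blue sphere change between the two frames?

-0.5

Before: roughly 3.0 units apart; after: 2.5. That's 0.5 units closer together.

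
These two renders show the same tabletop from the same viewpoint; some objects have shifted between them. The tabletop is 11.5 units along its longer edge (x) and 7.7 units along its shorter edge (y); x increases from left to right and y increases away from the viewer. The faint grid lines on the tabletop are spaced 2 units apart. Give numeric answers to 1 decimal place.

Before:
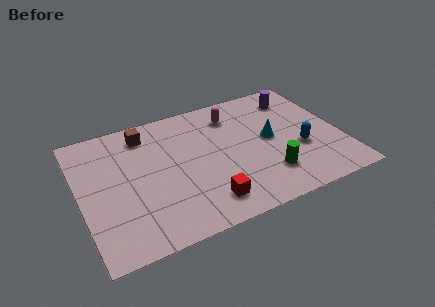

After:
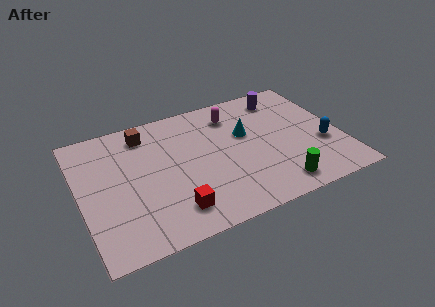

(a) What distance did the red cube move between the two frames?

1.4

The red cube moved from about (5.2, 1.4) to (3.8, 1.5), a distance of √(1.4² + 0.1²) ≈ 1.4.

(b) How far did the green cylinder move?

0.9

From (8.0, 1.9) to (8.3, 1.1), the green cylinder covered √(0.3² + 0.8²) ≈ 0.9 units.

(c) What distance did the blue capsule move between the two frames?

1.0

The blue capsule moved from about (9.6, 2.9) to (10.6, 2.8), a distance of √(1.0² + 0.1²) ≈ 1.0.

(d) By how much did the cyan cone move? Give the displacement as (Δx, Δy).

(-1.0, 0.7)

From the two frames, the cyan cone sits at roughly (8.4, 4.0) before and (7.4, 4.7) after.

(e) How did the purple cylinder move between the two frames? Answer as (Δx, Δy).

(-0.6, 0.2)

The purple cylinder started near (9.9, 6.2) and ended near (9.3, 6.4).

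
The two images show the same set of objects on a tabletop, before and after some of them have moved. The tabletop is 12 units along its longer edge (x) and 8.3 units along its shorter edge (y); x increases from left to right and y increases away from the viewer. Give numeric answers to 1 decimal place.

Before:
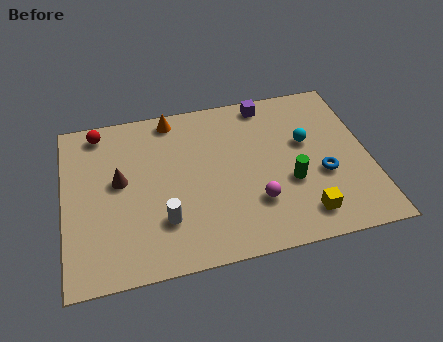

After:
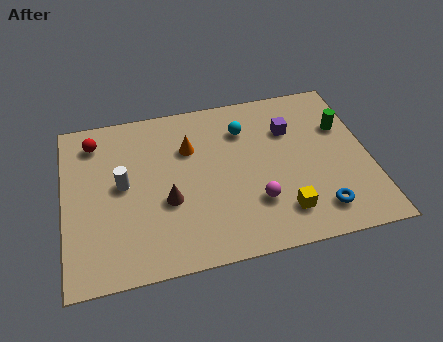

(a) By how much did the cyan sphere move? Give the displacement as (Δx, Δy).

(-2.4, 1.2)

The cyan sphere was at about (9.6, 5.0) and moved to about (7.2, 6.2).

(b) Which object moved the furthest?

the green cylinder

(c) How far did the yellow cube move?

0.9

The yellow cube moved from about (9.2, 1.4) to (8.4, 1.7), a distance of √(0.8² + 0.3²) ≈ 0.9.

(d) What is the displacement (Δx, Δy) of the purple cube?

(0.8, -1.6)

The purple cube started near (8.2, 7.4) and ended near (9.0, 5.8).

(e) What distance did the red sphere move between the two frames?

0.5

From (1.5, 7.3) to (1.3, 6.8), the red sphere covered √(0.2² + 0.5²) ≈ 0.5 units.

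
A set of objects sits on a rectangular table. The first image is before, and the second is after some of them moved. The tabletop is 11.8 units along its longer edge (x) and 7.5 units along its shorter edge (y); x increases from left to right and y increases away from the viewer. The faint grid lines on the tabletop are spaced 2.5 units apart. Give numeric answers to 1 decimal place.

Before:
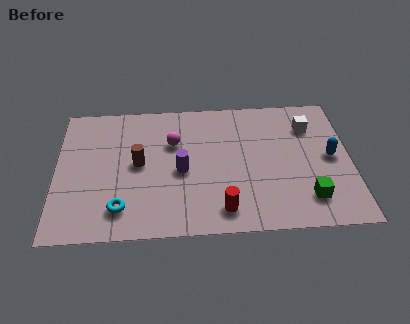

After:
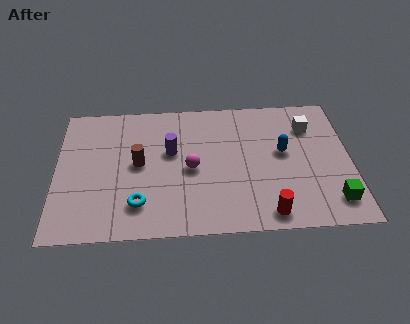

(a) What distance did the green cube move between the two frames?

1.0

The green cube moved from about (10.0, 1.6) to (11.0, 1.4), a distance of √(1.0² + 0.2²) ≈ 1.0.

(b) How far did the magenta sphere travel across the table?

1.7

The magenta sphere was near (4.7, 5.0) before and (5.4, 3.5) after, so it travelled √(0.7² + 1.5²) ≈ 1.7 units.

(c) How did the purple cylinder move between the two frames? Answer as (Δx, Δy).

(-0.4, 1.1)

The purple cylinder was at about (5.0, 3.4) and moved to about (4.6, 4.5).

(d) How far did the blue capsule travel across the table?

1.9

From (11.0, 3.8) to (9.1, 4.2), the blue capsule covered √(1.9² + 0.4²) ≈ 1.9 units.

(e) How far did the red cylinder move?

1.8

The red cylinder moved from about (6.6, 1.2) to (8.4, 0.9), a distance of √(1.8² + 0.3²) ≈ 1.8.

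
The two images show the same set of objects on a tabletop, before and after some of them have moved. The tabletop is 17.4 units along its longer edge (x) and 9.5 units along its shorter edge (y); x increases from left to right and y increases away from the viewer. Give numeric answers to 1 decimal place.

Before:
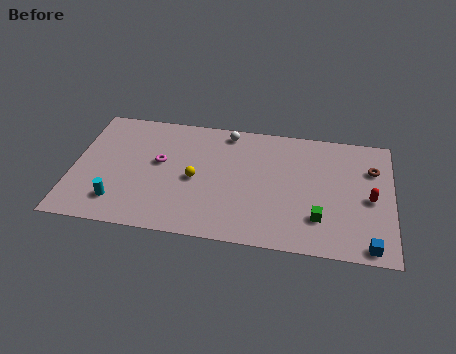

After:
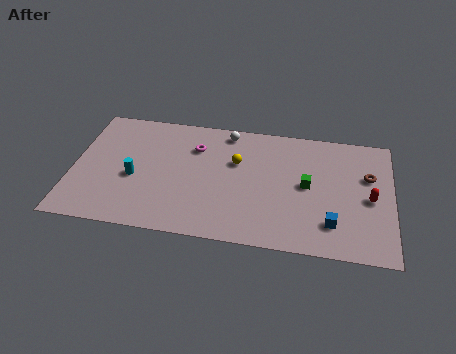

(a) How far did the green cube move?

2.5

From (13.5, 2.5) to (12.8, 4.9), the green cube covered √(0.7² + 2.4²) ≈ 2.5 units.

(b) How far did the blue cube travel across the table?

2.4

The blue cube was near (16.2, 0.9) before and (14.2, 2.2) after, so it travelled √(2.0² + 1.3²) ≈ 2.4 units.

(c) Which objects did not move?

the red capsule and the white sphere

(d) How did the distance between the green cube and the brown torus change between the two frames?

-1.5

They were about 5.0 units apart before and 3.5 after — 1.5 units closer together.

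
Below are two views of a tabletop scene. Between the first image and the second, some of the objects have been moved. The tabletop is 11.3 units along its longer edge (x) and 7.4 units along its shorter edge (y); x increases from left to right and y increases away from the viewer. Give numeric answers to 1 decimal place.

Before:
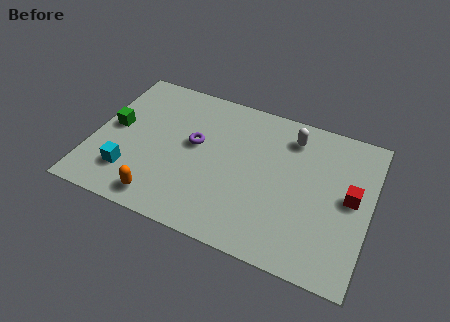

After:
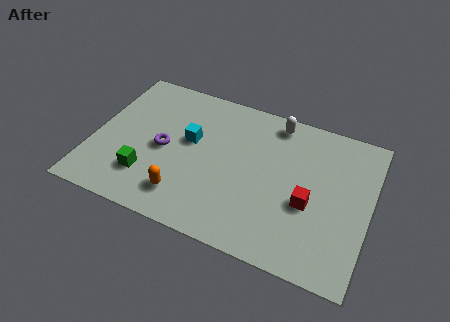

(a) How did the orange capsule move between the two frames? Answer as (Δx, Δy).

(0.9, 0.5)

The orange capsule was at about (3.1, 1.0) and moved to about (4.0, 1.5).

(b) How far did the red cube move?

1.8

The red cube moved from about (10.5, 3.9) to (8.9, 3.0), a distance of √(1.6² + 0.9²) ≈ 1.8.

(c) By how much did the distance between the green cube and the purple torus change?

-1.6

Before: roughly 3.3 units apart; after: 1.7. That's 1.6 units closer together.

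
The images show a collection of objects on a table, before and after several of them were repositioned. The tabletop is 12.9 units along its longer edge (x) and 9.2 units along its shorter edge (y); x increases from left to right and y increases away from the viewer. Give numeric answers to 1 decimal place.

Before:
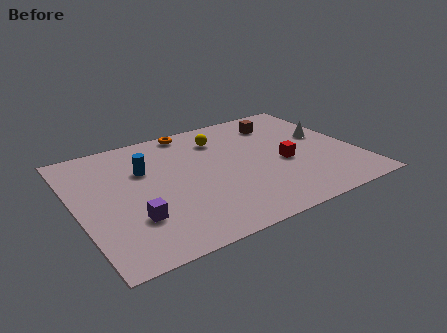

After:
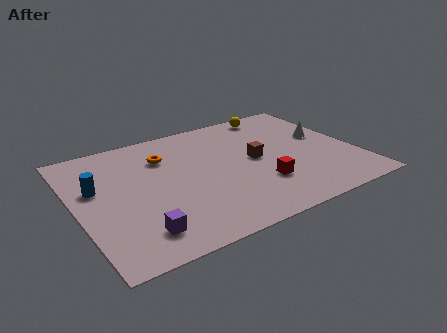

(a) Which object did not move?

the white cone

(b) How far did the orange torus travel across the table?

2.3

The orange torus moved from about (5.8, 8.4) to (4.3, 6.7), a distance of √(1.5² + 1.7²) ≈ 2.3.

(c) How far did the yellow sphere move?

3.1

The yellow sphere was near (7.0, 7.1) before and (9.9, 8.2) after, so it travelled √(2.9² + 1.1²) ≈ 3.1 units.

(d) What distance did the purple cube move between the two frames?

1.0

The purple cube was near (2.3, 2.7) before and (2.4, 1.7) after, so it travelled √(0.1² + 1.0²) ≈ 1.0 units.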